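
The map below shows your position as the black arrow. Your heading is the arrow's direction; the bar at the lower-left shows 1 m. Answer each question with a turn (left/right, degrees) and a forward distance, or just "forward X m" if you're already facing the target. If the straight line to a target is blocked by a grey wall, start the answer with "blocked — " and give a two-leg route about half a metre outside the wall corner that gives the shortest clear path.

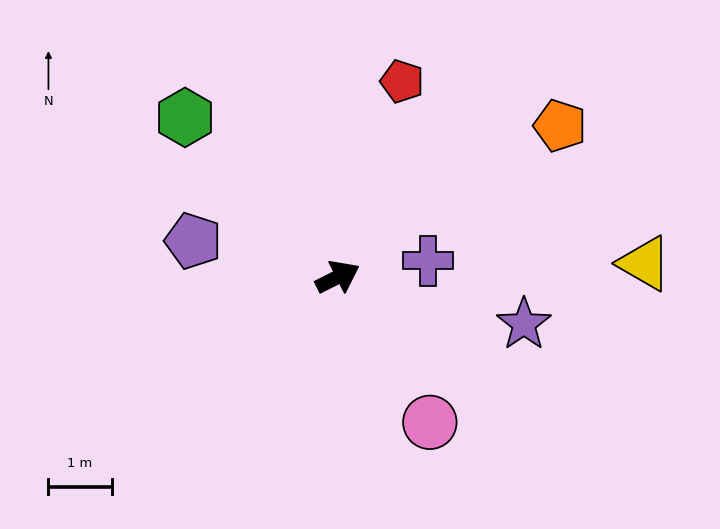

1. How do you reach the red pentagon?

turn left 45°, forward 3.2 m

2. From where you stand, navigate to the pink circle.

turn right 84°, forward 2.7 m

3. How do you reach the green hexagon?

turn left 107°, forward 3.5 m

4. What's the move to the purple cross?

turn right 17°, forward 1.4 m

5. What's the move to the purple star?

turn right 41°, forward 3.0 m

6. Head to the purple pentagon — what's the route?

turn left 139°, forward 2.4 m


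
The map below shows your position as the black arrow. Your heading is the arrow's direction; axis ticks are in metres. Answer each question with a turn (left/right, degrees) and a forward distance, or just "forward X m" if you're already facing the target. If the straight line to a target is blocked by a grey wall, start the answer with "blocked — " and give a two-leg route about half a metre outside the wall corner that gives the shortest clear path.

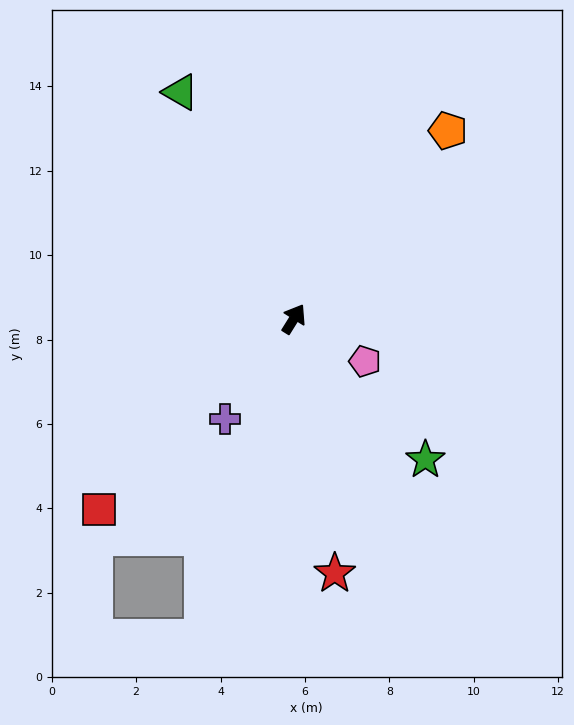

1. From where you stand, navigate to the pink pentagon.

turn right 89°, forward 2.0 m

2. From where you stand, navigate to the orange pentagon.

turn right 7°, forward 5.8 m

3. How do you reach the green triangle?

turn left 58°, forward 6.0 m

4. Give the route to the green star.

turn right 105°, forward 4.6 m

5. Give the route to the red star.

turn right 139°, forward 6.1 m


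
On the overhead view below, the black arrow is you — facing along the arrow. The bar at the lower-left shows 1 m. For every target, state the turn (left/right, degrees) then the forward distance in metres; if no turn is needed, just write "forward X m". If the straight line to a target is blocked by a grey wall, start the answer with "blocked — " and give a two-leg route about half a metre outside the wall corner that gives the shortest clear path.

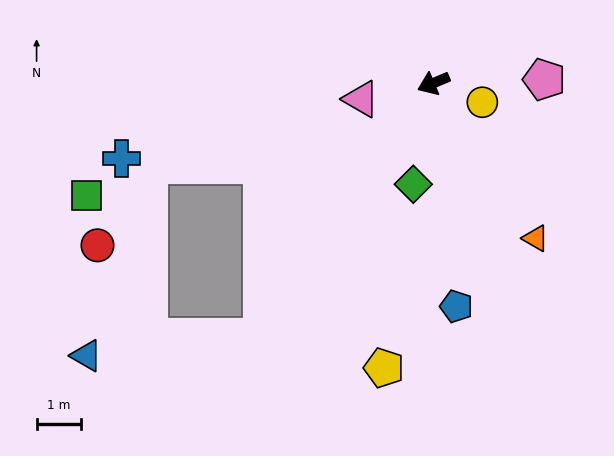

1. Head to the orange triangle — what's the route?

turn left 101°, forward 4.2 m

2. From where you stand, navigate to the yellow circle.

turn left 136°, forward 1.2 m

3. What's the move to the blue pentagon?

turn left 73°, forward 5.0 m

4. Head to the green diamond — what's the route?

turn left 56°, forward 2.3 m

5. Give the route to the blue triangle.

blocked — turn left 33°, forward 6.8 m, then turn right 50°, forward 3.9 m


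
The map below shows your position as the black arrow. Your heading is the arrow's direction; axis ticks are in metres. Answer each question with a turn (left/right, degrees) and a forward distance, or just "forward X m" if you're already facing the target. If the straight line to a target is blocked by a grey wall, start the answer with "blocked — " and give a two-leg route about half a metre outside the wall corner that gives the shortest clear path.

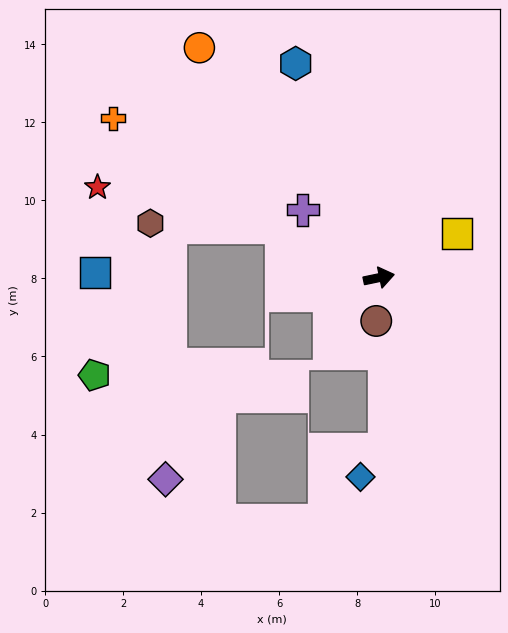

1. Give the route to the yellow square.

turn left 18°, forward 2.3 m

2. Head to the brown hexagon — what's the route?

blocked — turn left 141°, forward 2.8 m, then turn left 25°, forward 3.4 m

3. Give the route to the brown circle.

turn right 105°, forward 1.1 m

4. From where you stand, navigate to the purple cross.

turn left 126°, forward 2.6 m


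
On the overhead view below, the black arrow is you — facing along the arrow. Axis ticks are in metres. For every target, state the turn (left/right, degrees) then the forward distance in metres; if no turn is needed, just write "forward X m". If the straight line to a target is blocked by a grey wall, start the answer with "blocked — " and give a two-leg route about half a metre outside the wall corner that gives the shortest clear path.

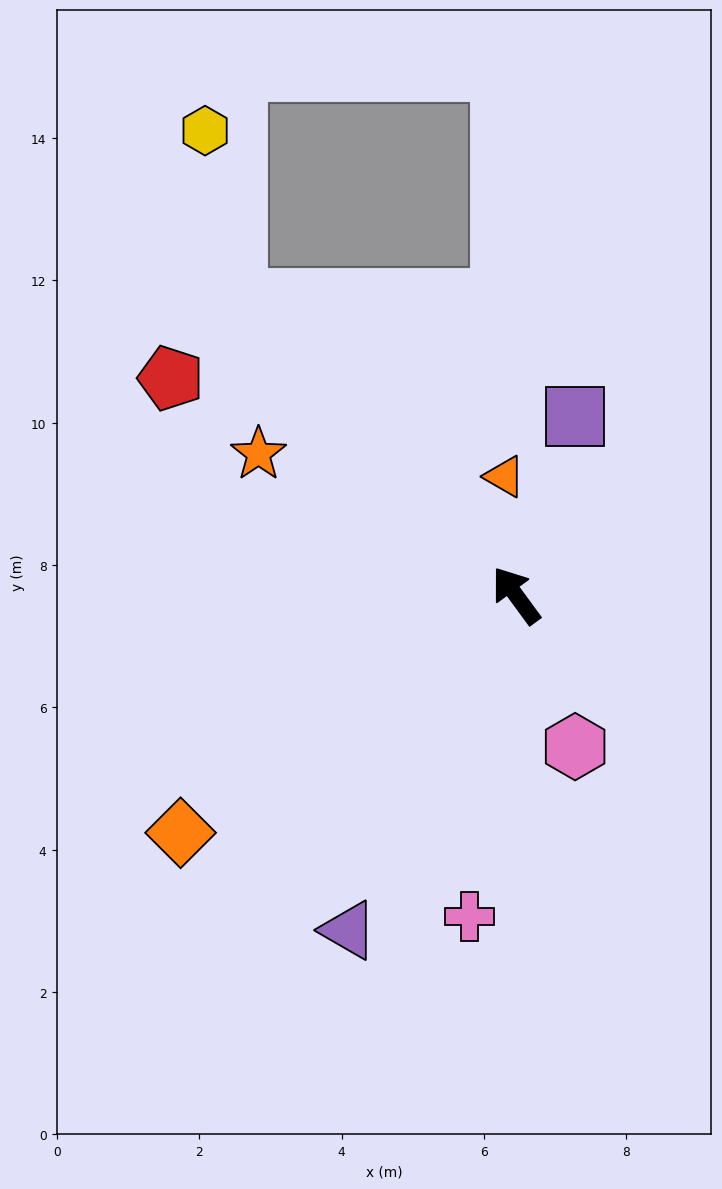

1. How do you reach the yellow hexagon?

blocked — turn left 7°, forward 5.7 m, then turn right 32°, forward 2.4 m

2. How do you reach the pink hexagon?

turn left 165°, forward 2.3 m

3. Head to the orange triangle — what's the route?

turn right 31°, forward 1.7 m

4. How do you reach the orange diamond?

turn left 89°, forward 5.8 m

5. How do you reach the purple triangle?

turn left 117°, forward 5.3 m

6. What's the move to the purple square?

turn right 55°, forward 2.6 m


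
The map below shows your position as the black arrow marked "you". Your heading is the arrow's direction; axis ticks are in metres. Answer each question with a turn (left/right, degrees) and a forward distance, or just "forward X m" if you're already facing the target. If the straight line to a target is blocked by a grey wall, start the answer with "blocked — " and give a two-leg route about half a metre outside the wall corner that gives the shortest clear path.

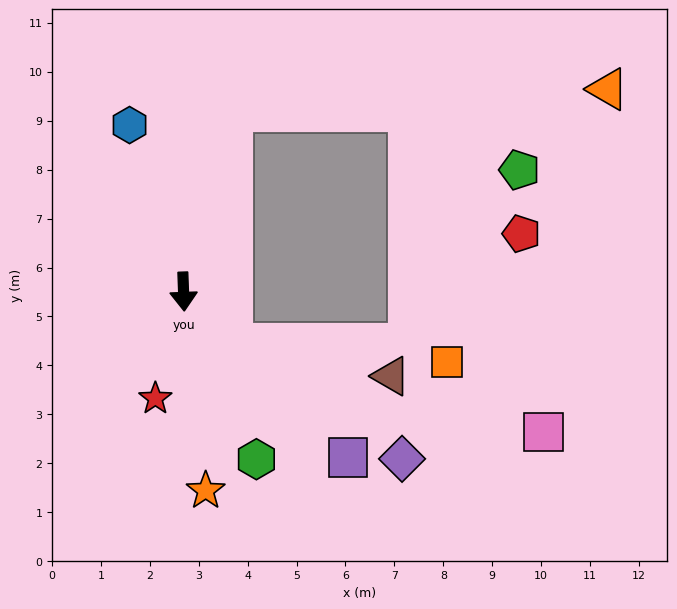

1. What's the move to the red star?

turn right 17°, forward 2.3 m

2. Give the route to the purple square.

turn left 43°, forward 4.8 m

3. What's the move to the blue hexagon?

turn right 164°, forward 3.6 m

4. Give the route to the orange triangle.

blocked — turn left 163°, forward 3.8 m, then turn right 72°, forward 7.7 m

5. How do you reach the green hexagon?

turn left 21°, forward 3.7 m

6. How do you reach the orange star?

turn left 4°, forward 4.1 m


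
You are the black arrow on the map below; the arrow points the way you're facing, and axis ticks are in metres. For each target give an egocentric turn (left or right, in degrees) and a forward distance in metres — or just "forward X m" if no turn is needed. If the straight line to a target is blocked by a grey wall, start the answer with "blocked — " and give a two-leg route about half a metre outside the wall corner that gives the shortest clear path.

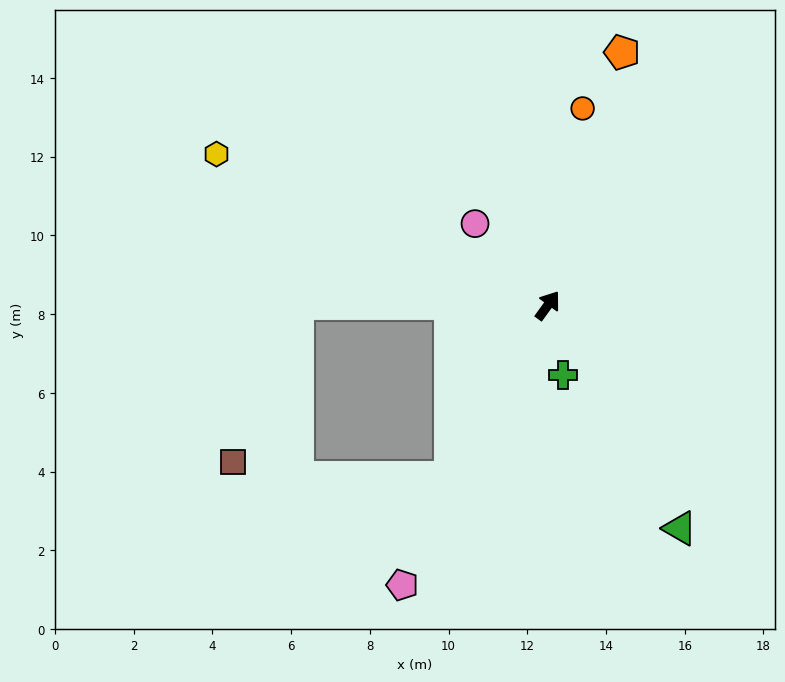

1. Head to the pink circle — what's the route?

turn left 78°, forward 2.8 m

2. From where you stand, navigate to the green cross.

turn right 132°, forward 1.8 m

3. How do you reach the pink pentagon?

turn right 172°, forward 8.0 m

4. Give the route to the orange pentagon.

turn left 20°, forward 6.7 m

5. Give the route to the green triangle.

turn right 113°, forward 6.6 m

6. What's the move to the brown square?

blocked — turn left 125°, forward 6.4 m, then turn left 69°, forward 4.3 m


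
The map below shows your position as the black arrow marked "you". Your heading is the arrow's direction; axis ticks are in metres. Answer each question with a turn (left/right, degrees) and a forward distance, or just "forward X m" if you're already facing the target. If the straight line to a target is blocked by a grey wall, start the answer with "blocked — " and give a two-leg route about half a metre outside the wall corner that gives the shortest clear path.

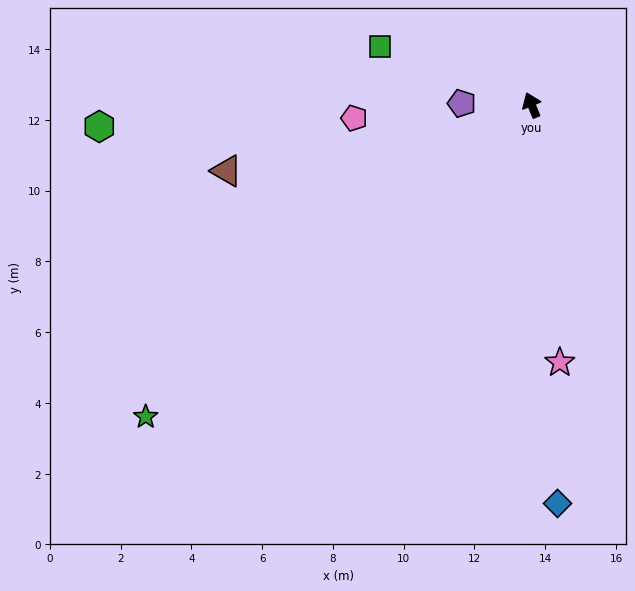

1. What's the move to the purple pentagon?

turn left 67°, forward 2.0 m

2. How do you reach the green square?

turn left 47°, forward 4.6 m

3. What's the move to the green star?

turn left 107°, forward 14.0 m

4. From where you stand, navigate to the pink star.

turn left 164°, forward 7.3 m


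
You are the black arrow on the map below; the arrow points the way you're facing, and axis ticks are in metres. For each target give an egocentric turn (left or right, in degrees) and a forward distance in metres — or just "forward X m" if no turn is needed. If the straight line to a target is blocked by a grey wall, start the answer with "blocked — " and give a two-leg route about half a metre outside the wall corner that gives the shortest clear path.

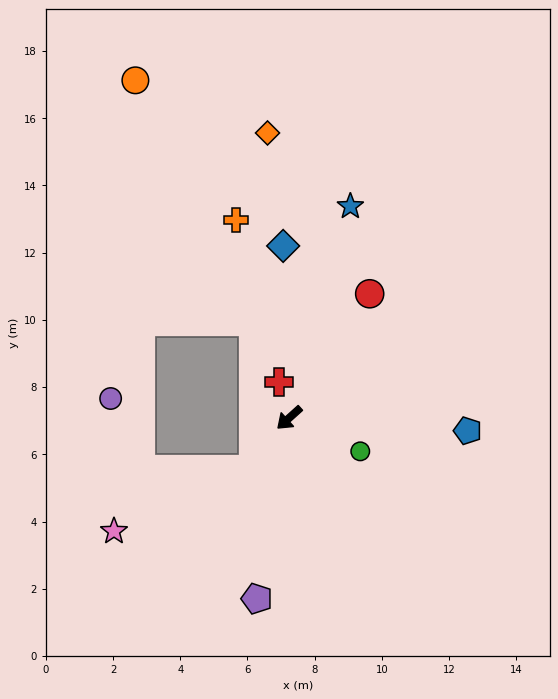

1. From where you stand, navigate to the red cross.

turn right 116°, forward 1.1 m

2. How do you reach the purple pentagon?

turn left 38°, forward 5.5 m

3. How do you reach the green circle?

turn left 113°, forward 2.3 m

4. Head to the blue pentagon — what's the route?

turn left 134°, forward 5.3 m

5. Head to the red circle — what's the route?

turn right 165°, forward 4.4 m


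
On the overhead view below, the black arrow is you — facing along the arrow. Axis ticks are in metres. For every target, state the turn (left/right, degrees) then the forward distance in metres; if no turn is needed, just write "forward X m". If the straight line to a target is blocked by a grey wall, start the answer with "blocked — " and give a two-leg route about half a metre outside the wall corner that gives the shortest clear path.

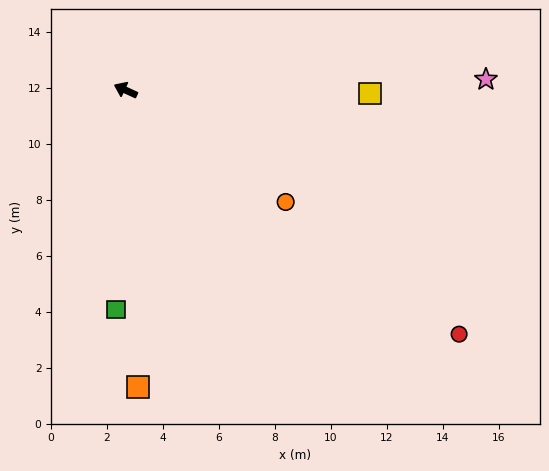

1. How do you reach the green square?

turn left 112°, forward 7.8 m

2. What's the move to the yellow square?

turn right 156°, forward 8.7 m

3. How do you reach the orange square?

turn left 117°, forward 10.6 m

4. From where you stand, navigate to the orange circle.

turn left 170°, forward 7.0 m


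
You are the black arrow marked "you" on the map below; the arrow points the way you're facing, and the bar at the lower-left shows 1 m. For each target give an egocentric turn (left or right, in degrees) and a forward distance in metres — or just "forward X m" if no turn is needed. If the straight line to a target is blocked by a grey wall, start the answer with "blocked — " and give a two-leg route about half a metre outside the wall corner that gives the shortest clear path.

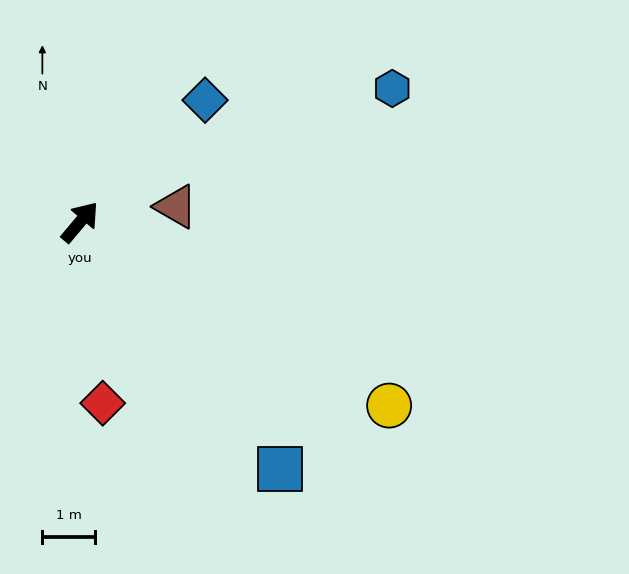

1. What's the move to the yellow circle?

turn right 81°, forward 6.8 m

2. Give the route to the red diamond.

turn right 133°, forward 3.5 m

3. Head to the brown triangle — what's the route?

turn right 41°, forward 1.8 m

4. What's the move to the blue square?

turn right 101°, forward 6.0 m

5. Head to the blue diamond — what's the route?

turn right 6°, forward 3.3 m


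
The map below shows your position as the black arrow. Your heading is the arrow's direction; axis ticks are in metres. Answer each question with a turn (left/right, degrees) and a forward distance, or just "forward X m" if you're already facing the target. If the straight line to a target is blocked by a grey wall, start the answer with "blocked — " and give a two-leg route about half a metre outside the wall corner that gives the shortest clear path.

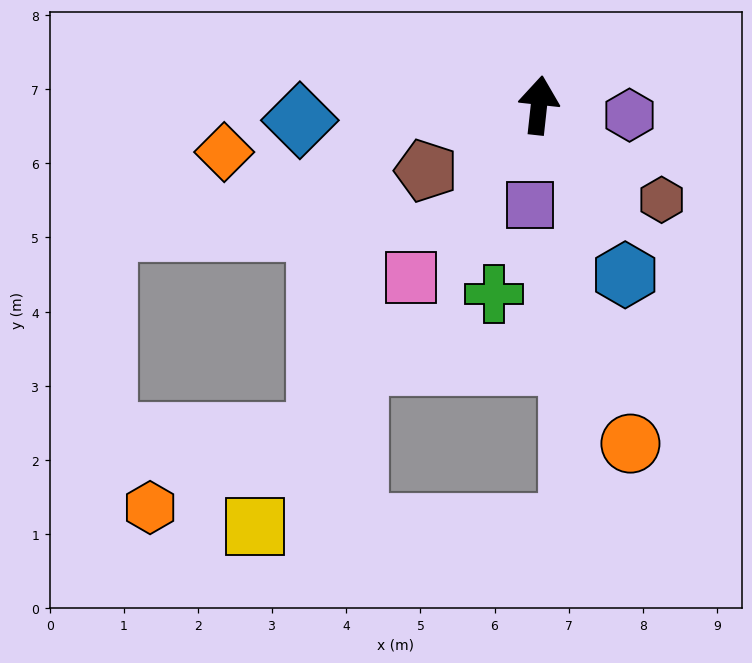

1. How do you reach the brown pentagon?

turn left 126°, forward 1.8 m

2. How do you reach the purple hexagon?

turn right 90°, forward 1.2 m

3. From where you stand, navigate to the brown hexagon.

turn right 121°, forward 2.1 m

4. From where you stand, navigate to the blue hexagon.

turn right 147°, forward 2.6 m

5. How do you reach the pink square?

turn left 150°, forward 2.9 m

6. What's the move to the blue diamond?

turn left 100°, forward 3.2 m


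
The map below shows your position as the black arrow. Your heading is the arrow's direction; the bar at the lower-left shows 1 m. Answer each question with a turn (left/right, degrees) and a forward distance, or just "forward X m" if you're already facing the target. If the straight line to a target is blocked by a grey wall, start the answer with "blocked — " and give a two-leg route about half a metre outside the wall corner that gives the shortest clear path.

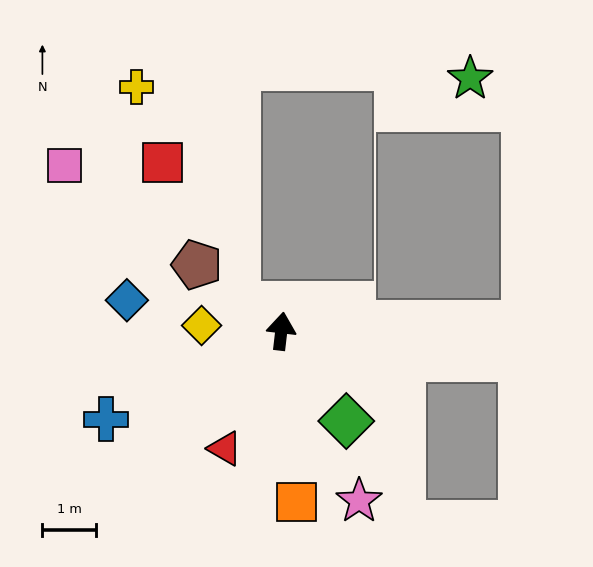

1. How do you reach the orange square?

turn right 168°, forward 3.2 m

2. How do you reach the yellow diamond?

turn left 93°, forward 1.5 m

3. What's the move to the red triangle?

turn left 161°, forward 2.4 m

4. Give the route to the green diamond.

turn right 138°, forward 2.1 m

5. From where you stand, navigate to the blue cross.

turn left 123°, forward 3.7 m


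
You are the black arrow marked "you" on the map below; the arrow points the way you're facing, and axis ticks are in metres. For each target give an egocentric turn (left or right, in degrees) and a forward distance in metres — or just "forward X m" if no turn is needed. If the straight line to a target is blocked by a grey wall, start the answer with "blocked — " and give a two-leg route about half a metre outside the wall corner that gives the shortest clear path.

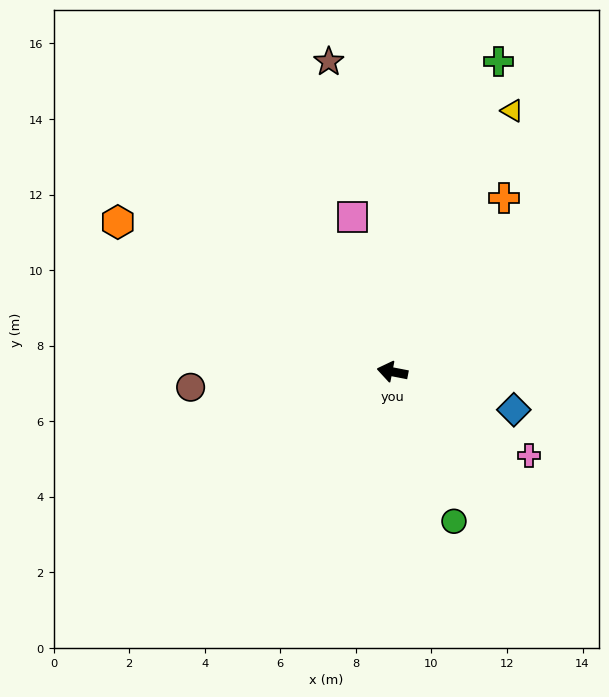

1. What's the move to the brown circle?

turn left 15°, forward 5.4 m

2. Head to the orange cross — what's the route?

turn right 112°, forward 5.5 m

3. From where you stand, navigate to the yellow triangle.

turn right 104°, forward 7.6 m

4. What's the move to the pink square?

turn right 64°, forward 4.2 m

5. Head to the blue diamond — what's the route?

turn left 174°, forward 3.4 m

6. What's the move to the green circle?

turn left 123°, forward 4.3 m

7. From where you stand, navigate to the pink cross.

turn left 160°, forward 4.2 m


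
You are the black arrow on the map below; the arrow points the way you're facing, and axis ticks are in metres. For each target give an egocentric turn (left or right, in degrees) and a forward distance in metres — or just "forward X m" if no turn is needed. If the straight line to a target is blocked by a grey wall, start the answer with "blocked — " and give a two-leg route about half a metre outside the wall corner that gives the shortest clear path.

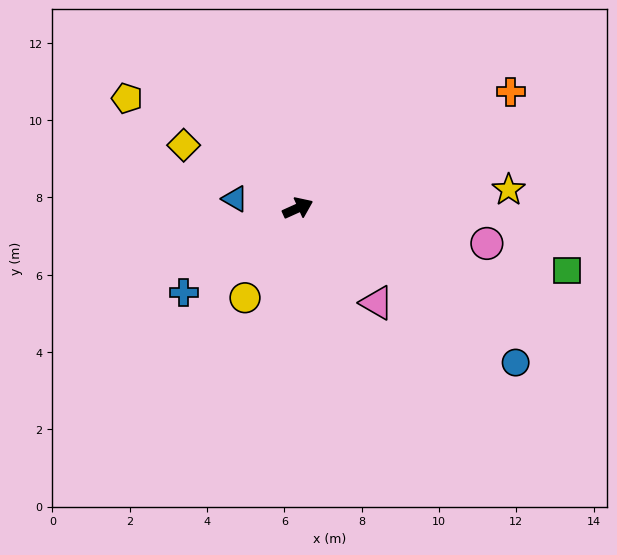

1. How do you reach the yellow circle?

turn right 145°, forward 2.7 m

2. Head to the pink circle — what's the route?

turn right 35°, forward 5.0 m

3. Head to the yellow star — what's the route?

turn right 19°, forward 5.5 m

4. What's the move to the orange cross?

turn left 4°, forward 6.3 m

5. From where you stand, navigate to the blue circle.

turn right 60°, forward 6.9 m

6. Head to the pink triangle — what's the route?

turn right 75°, forward 3.2 m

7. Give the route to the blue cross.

turn right 168°, forward 3.7 m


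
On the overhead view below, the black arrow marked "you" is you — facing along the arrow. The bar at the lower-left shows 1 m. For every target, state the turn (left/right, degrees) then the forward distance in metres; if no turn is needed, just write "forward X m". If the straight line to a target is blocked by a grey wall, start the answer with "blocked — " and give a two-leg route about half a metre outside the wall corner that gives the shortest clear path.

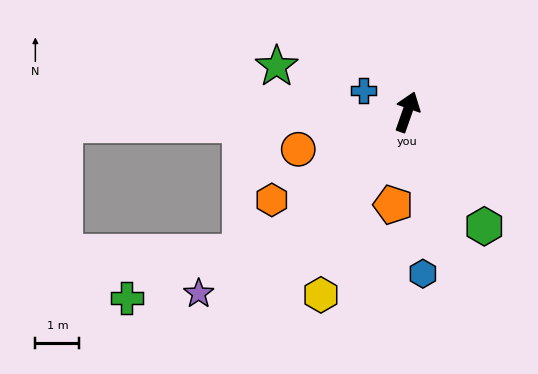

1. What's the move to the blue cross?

turn left 83°, forward 1.1 m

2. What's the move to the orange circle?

turn left 128°, forward 2.6 m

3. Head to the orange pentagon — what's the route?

turn right 169°, forward 2.1 m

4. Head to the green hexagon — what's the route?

turn right 127°, forward 3.1 m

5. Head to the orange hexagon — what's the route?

turn left 142°, forward 3.7 m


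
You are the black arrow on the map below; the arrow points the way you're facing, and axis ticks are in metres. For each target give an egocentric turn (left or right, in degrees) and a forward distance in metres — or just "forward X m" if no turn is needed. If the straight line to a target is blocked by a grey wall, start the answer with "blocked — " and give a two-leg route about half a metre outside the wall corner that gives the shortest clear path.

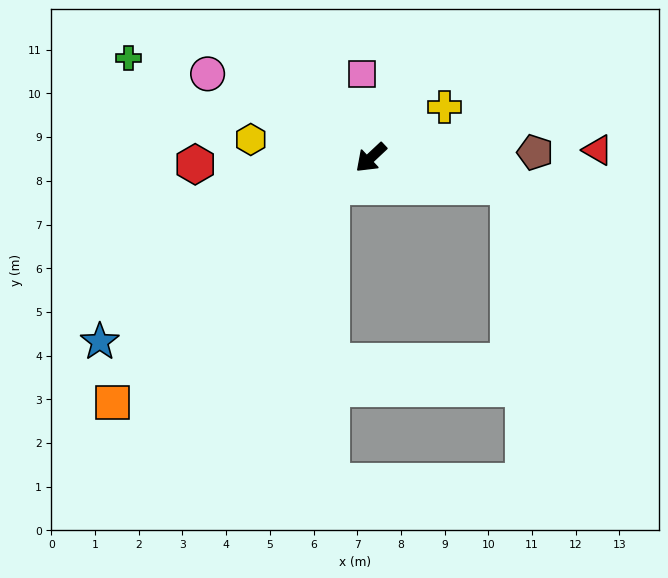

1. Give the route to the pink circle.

turn right 70°, forward 4.2 m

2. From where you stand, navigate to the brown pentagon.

turn left 139°, forward 3.8 m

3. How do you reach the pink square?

turn right 127°, forward 1.9 m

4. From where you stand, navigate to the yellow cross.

turn left 171°, forward 2.0 m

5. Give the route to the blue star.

turn right 9°, forward 7.5 m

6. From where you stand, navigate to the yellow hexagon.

turn right 52°, forward 2.8 m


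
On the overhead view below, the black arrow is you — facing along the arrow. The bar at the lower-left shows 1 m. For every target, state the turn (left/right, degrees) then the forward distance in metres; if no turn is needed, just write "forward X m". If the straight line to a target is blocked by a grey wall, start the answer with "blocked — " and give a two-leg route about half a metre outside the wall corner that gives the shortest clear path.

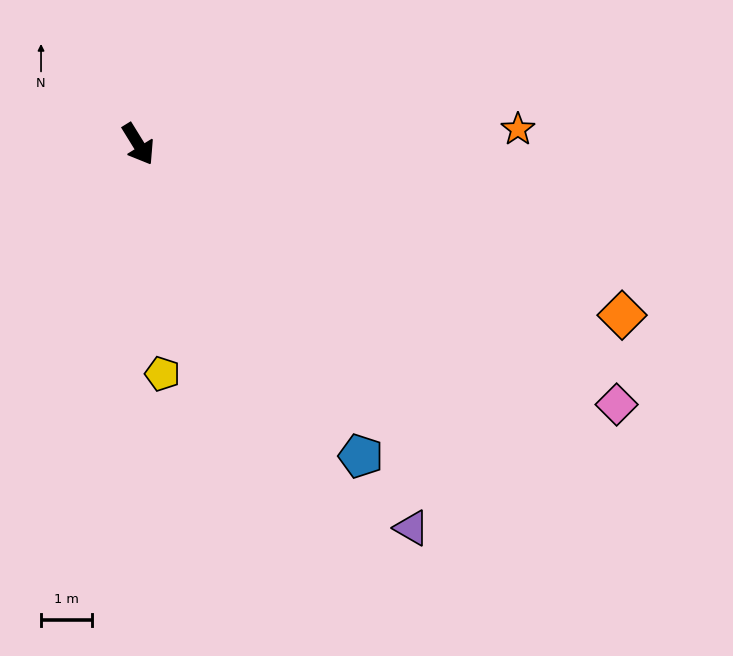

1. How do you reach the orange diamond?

turn left 39°, forward 10.0 m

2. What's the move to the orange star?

turn left 61°, forward 7.4 m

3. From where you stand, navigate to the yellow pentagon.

turn right 26°, forward 4.5 m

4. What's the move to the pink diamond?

turn left 30°, forward 10.6 m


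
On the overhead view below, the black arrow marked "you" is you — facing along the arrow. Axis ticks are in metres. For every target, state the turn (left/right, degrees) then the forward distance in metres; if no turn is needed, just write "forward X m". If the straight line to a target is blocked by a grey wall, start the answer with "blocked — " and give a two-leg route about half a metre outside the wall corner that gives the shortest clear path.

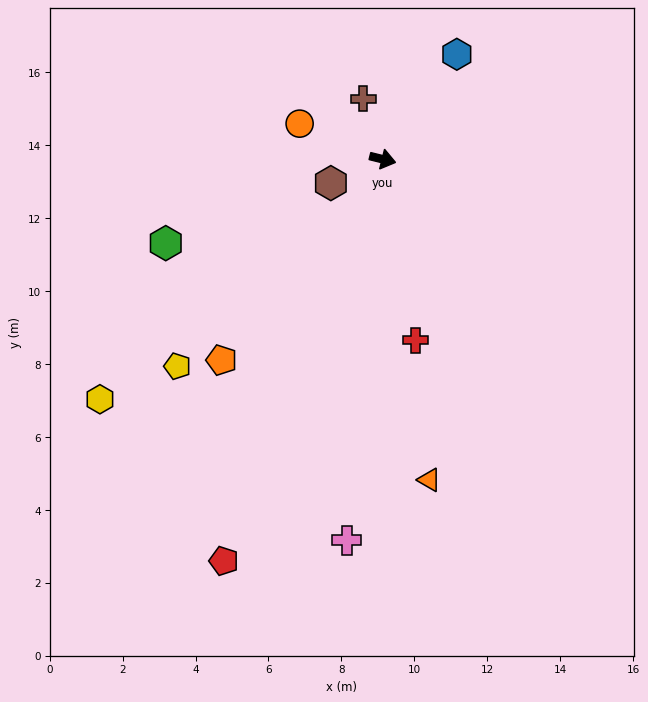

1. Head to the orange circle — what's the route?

turn left 171°, forward 2.5 m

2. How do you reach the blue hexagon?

turn left 69°, forward 3.5 m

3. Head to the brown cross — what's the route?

turn left 122°, forward 1.7 m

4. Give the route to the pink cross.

turn right 81°, forward 10.5 m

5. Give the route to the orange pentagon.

turn right 115°, forward 7.1 m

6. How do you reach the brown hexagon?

turn right 141°, forward 1.6 m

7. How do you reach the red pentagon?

turn right 98°, forward 11.8 m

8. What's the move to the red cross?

turn right 66°, forward 5.0 m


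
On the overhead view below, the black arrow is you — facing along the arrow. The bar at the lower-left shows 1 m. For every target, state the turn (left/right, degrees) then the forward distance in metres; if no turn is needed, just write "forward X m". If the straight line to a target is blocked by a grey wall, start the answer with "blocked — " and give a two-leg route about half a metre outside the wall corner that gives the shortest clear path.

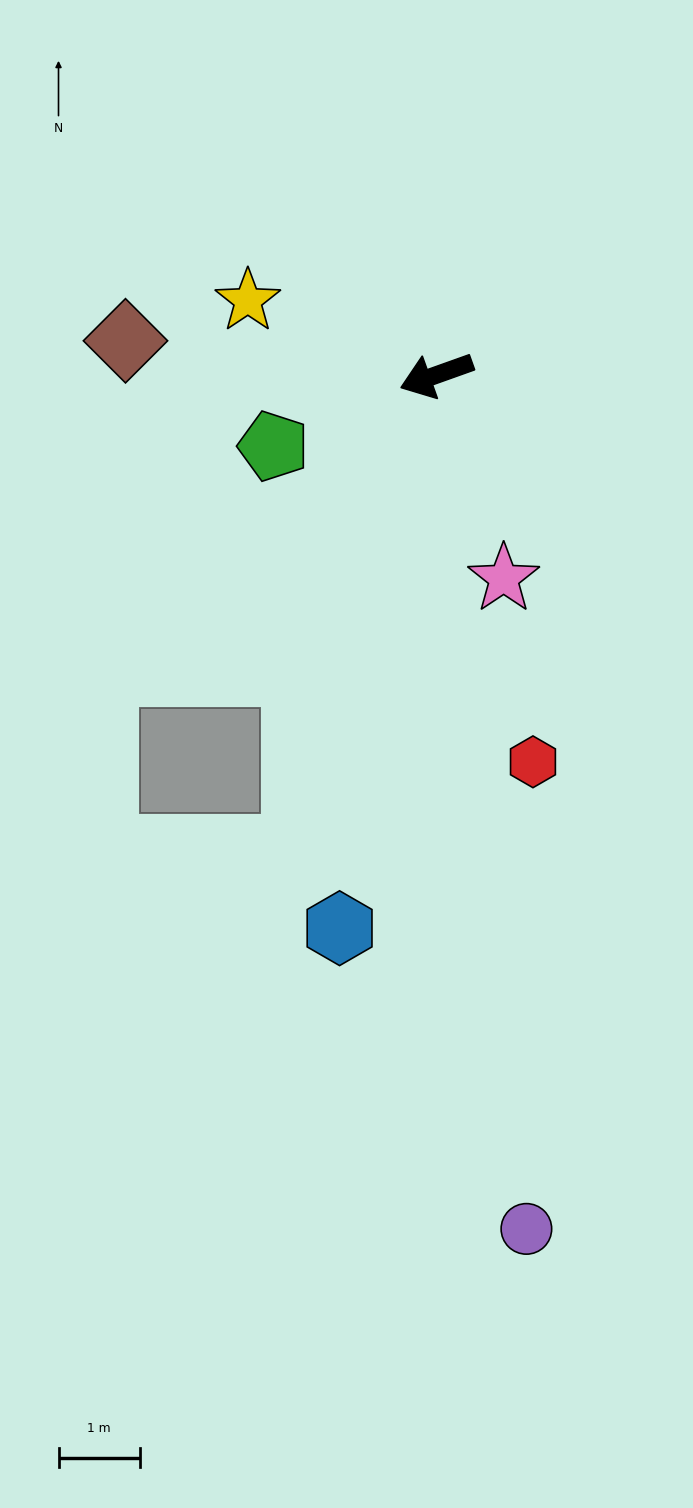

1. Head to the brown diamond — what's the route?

turn right 26°, forward 3.9 m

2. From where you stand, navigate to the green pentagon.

turn left 4°, forward 2.2 m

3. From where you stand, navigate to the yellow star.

turn right 41°, forward 2.5 m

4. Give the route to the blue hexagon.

turn left 60°, forward 6.9 m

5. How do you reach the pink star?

turn left 89°, forward 2.6 m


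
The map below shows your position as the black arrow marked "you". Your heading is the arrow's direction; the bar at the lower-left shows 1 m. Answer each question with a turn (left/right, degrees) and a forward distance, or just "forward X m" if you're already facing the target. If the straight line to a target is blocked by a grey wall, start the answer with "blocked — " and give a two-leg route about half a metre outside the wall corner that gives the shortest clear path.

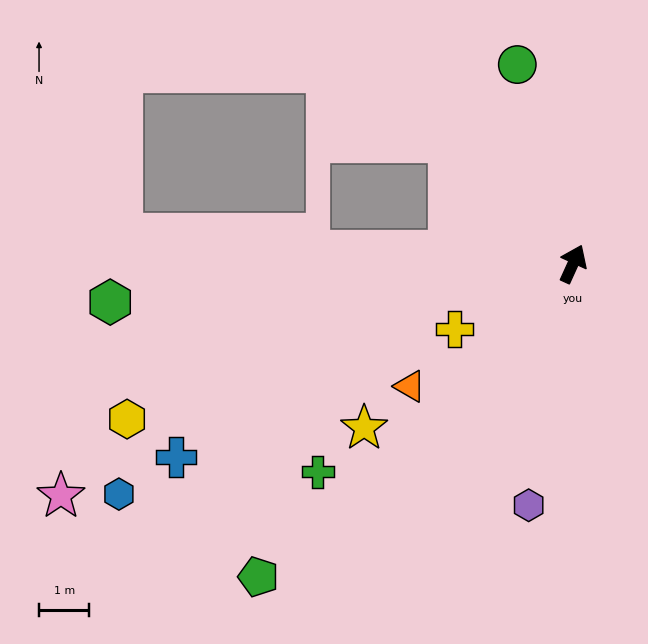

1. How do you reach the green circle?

turn left 40°, forward 4.1 m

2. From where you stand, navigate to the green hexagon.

turn left 119°, forward 9.2 m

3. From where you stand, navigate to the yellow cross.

turn left 143°, forward 2.7 m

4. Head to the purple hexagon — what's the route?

turn right 166°, forward 4.9 m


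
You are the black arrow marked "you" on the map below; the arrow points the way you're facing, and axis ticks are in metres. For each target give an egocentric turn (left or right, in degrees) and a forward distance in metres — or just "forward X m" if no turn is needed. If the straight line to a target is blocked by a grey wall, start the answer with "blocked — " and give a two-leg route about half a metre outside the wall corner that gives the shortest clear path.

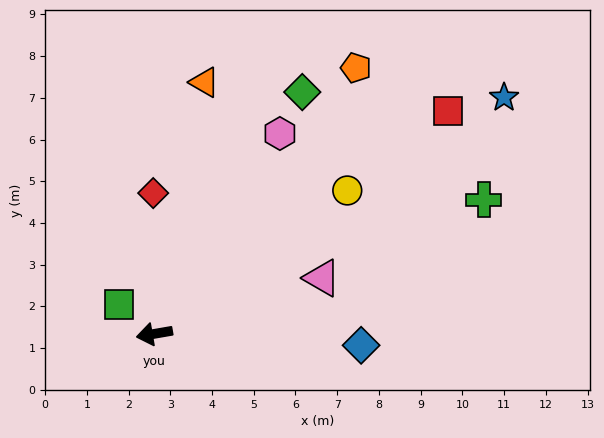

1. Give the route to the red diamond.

turn right 99°, forward 3.4 m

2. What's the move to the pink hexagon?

turn right 132°, forward 5.7 m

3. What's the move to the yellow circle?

turn right 153°, forward 5.8 m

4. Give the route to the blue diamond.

turn left 167°, forward 5.0 m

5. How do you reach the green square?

turn right 49°, forward 1.1 m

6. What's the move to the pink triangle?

turn right 171°, forward 4.2 m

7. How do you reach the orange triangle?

turn right 111°, forward 6.1 m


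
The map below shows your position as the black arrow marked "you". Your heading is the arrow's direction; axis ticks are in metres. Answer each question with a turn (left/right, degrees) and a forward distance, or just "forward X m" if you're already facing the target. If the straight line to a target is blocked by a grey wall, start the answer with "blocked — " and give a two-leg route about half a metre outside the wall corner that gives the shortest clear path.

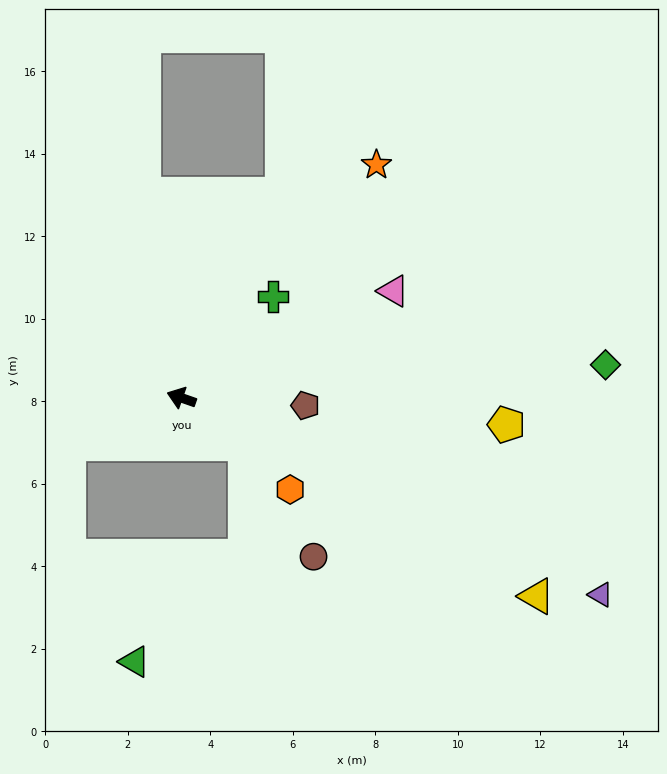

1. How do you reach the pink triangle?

turn right 134°, forward 5.8 m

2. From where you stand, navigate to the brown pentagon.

turn right 164°, forward 3.0 m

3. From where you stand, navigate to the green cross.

turn right 113°, forward 3.3 m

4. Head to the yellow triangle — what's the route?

turn left 170°, forward 9.9 m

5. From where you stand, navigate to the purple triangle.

turn left 174°, forward 11.2 m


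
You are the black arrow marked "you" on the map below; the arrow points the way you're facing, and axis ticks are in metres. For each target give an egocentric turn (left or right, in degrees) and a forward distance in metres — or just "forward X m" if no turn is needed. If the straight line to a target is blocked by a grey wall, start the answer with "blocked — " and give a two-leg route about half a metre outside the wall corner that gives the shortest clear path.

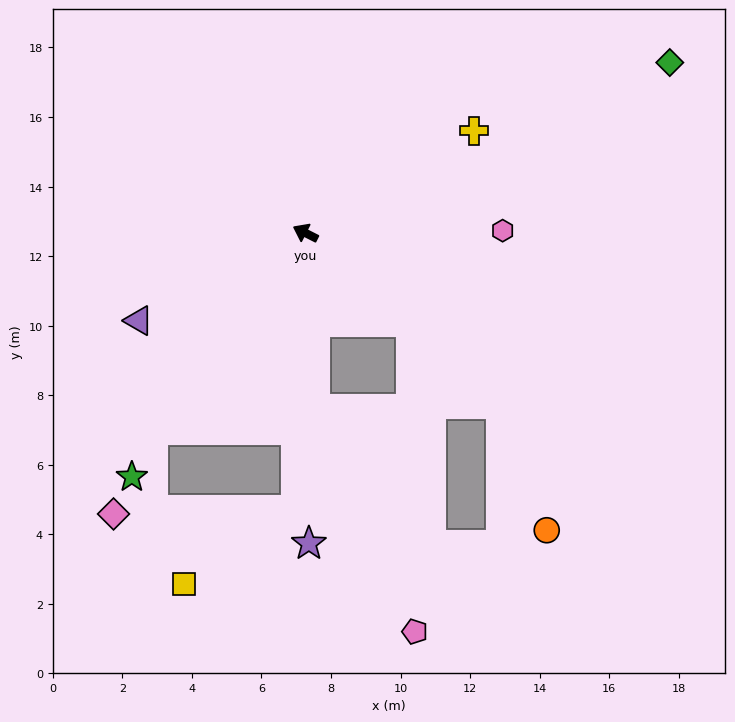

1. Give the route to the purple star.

turn left 117°, forward 8.9 m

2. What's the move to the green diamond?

turn right 128°, forward 11.6 m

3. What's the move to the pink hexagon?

turn right 153°, forward 5.7 m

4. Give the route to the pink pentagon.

blocked — turn left 120°, forward 5.1 m, then turn left 21°, forward 7.0 m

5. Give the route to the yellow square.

blocked — turn left 115°, forward 8.0 m, then turn right 54°, forward 3.9 m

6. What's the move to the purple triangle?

turn left 55°, forward 5.4 m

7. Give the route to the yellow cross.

turn right 122°, forward 5.7 m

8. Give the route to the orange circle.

blocked — turn left 166°, forward 7.5 m, then turn right 29°, forward 3.9 m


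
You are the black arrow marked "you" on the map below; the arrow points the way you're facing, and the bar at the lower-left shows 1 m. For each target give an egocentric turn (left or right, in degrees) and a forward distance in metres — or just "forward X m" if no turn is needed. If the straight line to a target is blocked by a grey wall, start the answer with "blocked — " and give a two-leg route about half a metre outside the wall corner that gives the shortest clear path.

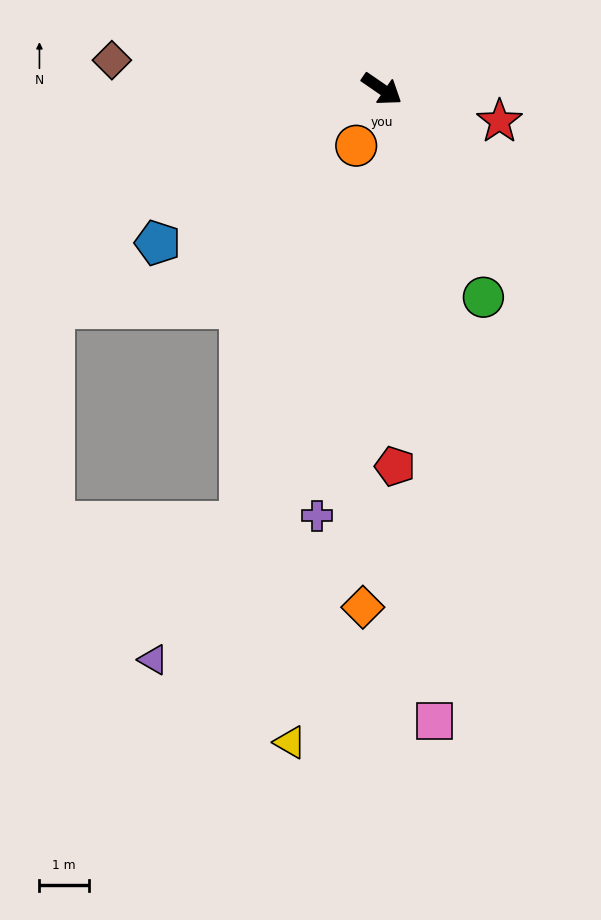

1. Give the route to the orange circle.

turn right 80°, forward 1.3 m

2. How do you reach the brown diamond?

turn right 152°, forward 5.5 m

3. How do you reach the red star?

turn left 19°, forward 2.5 m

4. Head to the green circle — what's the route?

turn right 29°, forward 4.7 m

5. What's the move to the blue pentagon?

turn right 111°, forward 5.5 m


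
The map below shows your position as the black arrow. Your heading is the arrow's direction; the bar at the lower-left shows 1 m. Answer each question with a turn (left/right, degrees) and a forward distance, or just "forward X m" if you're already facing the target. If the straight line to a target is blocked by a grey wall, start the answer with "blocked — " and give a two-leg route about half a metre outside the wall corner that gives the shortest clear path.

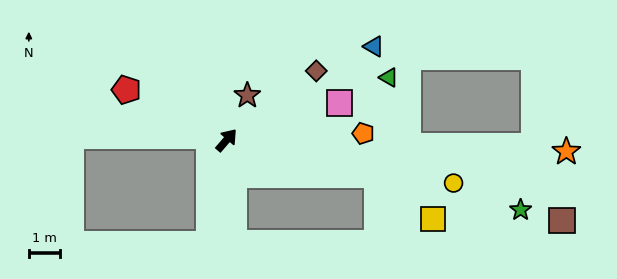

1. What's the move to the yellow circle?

turn right 60°, forward 7.5 m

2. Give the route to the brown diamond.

turn right 12°, forward 3.7 m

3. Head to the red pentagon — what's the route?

turn left 104°, forward 3.6 m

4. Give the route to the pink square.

turn right 31°, forward 3.8 m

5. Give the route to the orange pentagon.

turn right 46°, forward 4.4 m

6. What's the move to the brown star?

turn left 16°, forward 1.6 m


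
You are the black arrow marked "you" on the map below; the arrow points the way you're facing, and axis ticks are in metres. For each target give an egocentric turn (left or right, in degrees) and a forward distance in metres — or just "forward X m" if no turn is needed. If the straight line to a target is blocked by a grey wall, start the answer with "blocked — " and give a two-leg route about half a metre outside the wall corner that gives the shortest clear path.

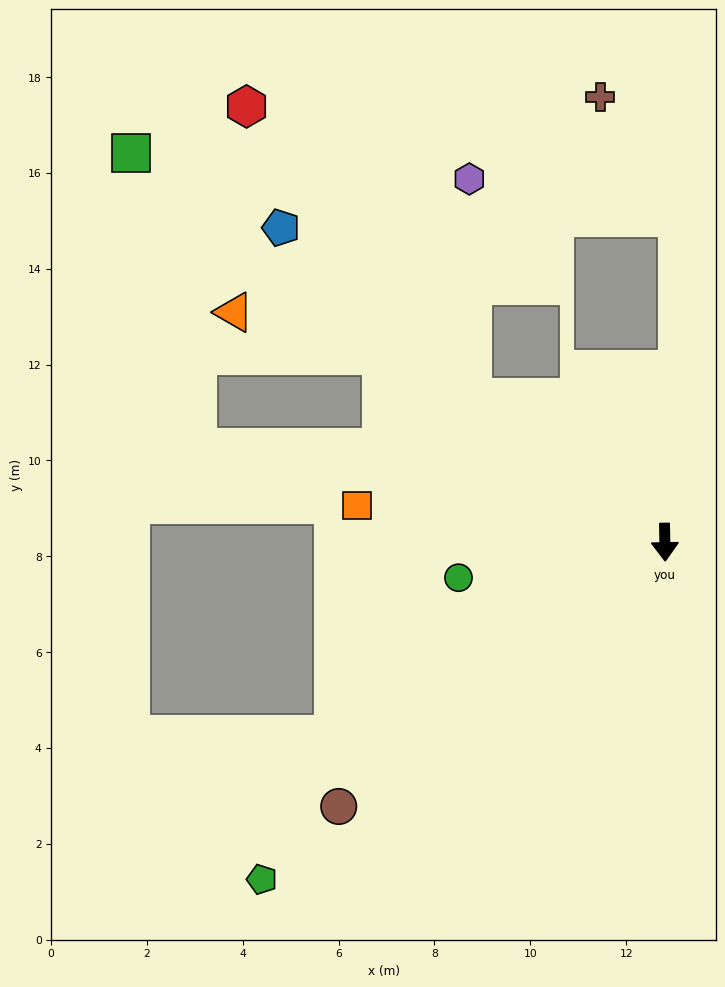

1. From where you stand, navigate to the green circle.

turn right 81°, forward 4.4 m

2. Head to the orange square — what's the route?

turn right 98°, forward 6.5 m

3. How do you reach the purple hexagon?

blocked — turn right 128°, forward 5.0 m, then turn right 53°, forward 4.6 m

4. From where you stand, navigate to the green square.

turn right 127°, forward 13.8 m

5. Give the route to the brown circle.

turn right 52°, forward 8.8 m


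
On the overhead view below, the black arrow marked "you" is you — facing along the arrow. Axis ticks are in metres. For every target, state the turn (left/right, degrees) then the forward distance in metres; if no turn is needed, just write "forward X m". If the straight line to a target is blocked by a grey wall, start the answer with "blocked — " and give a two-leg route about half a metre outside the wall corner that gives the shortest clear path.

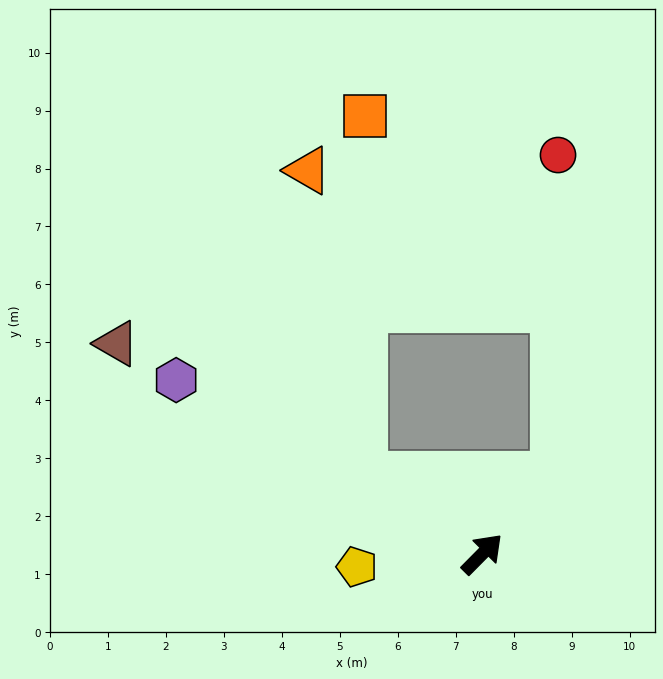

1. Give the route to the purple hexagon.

turn left 105°, forward 6.1 m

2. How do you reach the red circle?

blocked — forward 1.8 m, then turn left 44°, forward 5.5 m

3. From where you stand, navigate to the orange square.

blocked — turn left 102°, forward 2.5 m, then turn right 58°, forward 6.2 m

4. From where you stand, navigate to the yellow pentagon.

turn left 141°, forward 2.2 m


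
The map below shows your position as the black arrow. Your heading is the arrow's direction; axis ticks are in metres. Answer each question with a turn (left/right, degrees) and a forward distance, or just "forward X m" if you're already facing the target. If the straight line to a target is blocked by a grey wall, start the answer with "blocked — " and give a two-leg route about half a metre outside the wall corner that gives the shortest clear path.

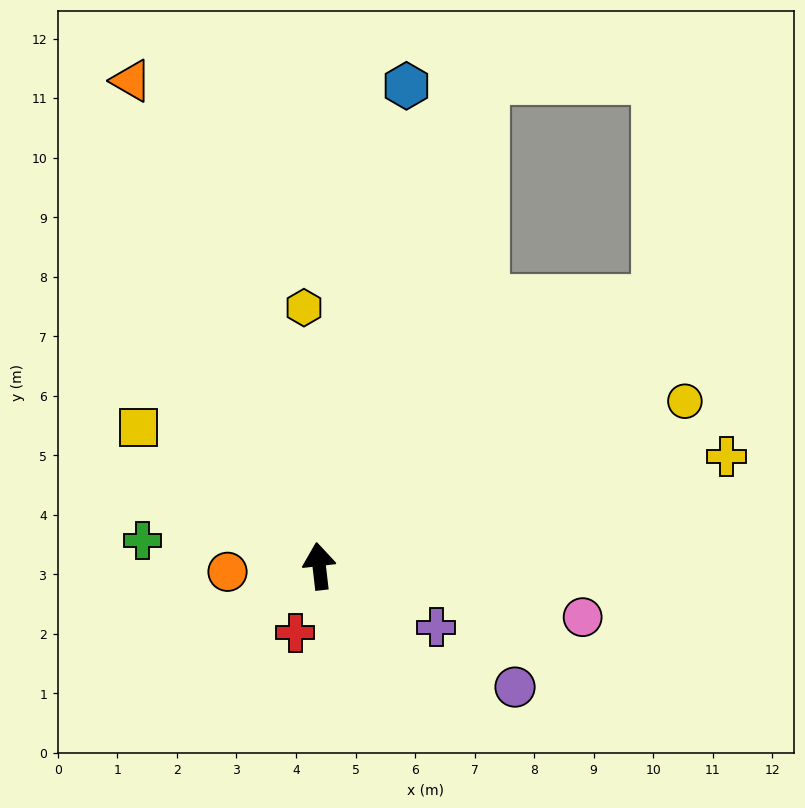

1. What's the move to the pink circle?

turn right 108°, forward 4.5 m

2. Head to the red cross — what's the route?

turn left 154°, forward 1.2 m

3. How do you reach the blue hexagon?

turn right 17°, forward 8.2 m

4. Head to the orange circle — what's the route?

turn left 87°, forward 1.5 m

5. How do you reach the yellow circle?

turn right 72°, forward 6.7 m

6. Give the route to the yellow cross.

turn right 81°, forward 7.1 m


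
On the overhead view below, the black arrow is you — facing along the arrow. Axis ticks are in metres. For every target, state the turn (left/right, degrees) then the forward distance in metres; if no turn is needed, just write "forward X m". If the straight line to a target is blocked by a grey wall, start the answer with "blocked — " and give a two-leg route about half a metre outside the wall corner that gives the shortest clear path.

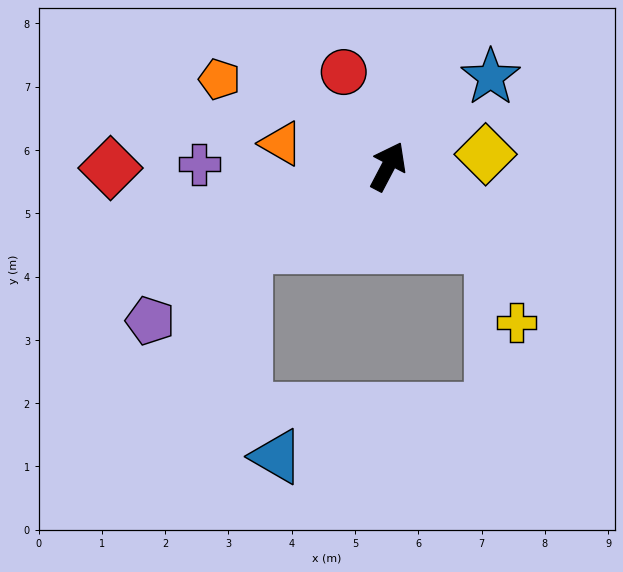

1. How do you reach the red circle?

turn left 53°, forward 1.6 m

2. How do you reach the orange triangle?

turn left 106°, forward 1.7 m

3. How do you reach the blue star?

turn right 21°, forward 2.1 m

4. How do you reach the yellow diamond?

turn right 55°, forward 1.6 m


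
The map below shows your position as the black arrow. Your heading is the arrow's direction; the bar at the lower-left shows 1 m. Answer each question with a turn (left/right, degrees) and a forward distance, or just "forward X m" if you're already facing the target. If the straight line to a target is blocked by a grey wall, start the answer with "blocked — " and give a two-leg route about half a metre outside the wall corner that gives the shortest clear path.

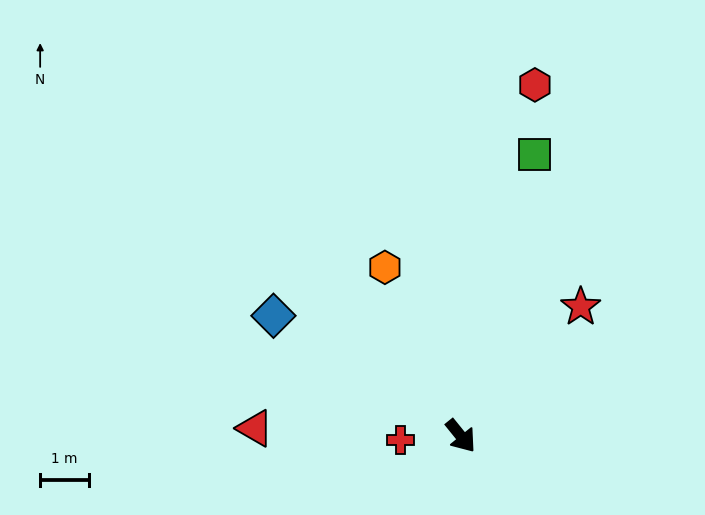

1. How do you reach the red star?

turn left 98°, forward 3.6 m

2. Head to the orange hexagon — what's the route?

turn left 165°, forward 3.8 m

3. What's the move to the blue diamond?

turn right 162°, forward 4.6 m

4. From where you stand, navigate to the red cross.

turn right 125°, forward 1.2 m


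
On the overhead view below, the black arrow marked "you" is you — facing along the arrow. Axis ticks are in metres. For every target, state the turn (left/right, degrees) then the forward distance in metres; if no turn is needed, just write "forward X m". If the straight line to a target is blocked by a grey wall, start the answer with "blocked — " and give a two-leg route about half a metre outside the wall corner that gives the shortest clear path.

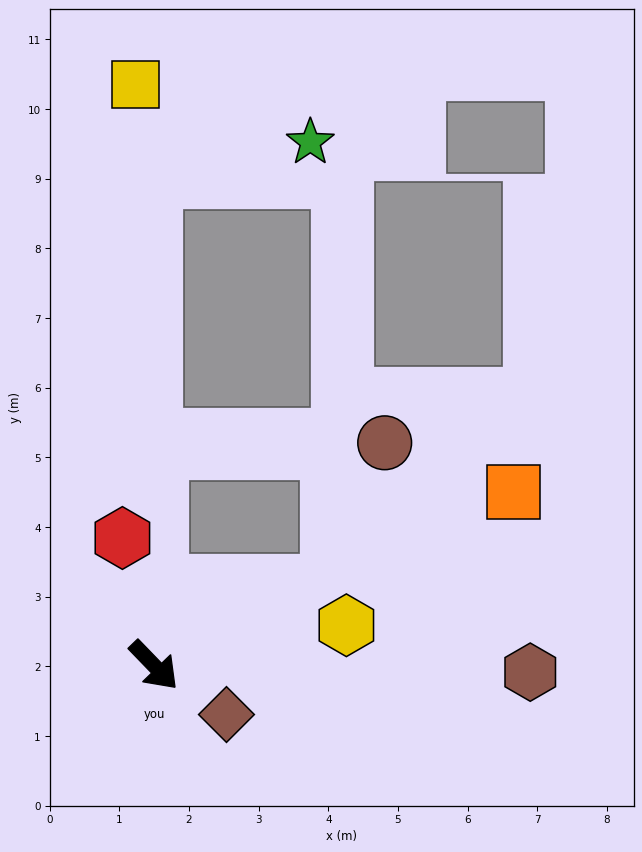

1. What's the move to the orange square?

turn left 72°, forward 5.7 m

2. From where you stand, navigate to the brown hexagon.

turn left 45°, forward 5.4 m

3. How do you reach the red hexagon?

turn left 150°, forward 1.9 m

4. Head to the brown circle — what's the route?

blocked — turn left 71°, forward 2.8 m, then turn left 44°, forward 2.2 m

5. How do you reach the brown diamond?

turn left 12°, forward 1.3 m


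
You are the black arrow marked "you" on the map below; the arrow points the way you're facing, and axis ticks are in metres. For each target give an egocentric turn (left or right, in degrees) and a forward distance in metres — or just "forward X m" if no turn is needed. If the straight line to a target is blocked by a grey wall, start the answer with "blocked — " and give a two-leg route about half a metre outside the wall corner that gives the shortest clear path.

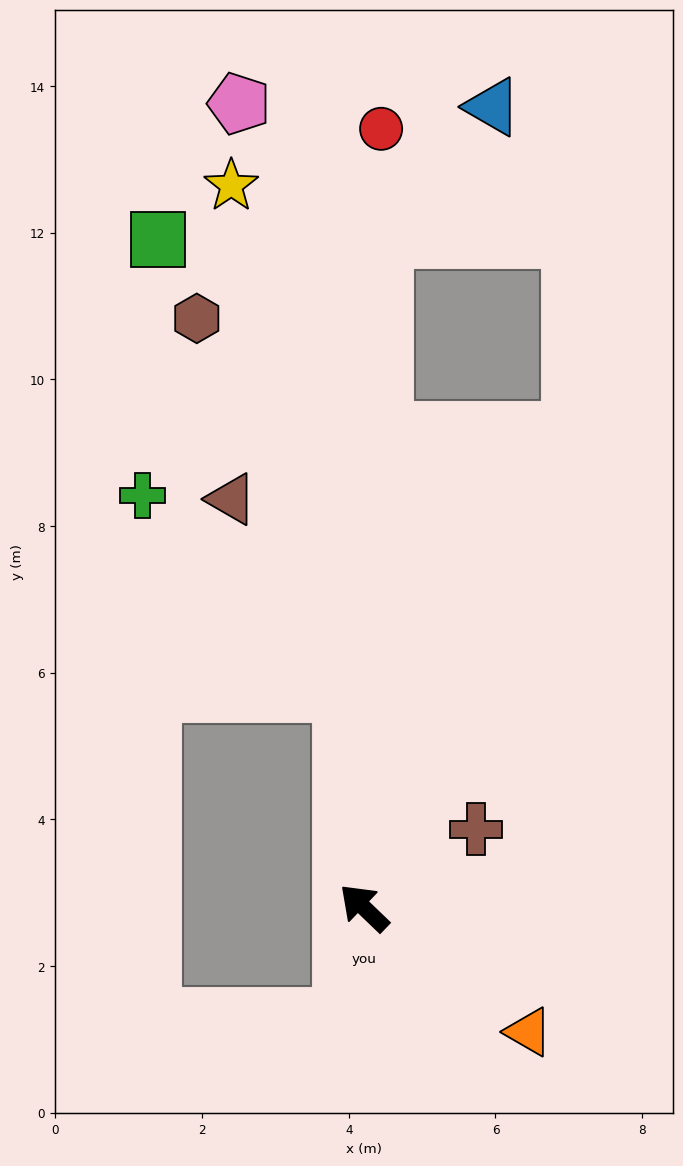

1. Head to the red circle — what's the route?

turn right 47°, forward 10.6 m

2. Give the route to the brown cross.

turn right 101°, forward 1.9 m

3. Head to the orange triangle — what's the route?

turn right 173°, forward 2.8 m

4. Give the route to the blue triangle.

blocked — turn right 48°, forward 9.1 m, then turn right 38°, forward 2.3 m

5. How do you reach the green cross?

blocked — turn right 41°, forward 3.0 m, then turn left 41°, forward 3.8 m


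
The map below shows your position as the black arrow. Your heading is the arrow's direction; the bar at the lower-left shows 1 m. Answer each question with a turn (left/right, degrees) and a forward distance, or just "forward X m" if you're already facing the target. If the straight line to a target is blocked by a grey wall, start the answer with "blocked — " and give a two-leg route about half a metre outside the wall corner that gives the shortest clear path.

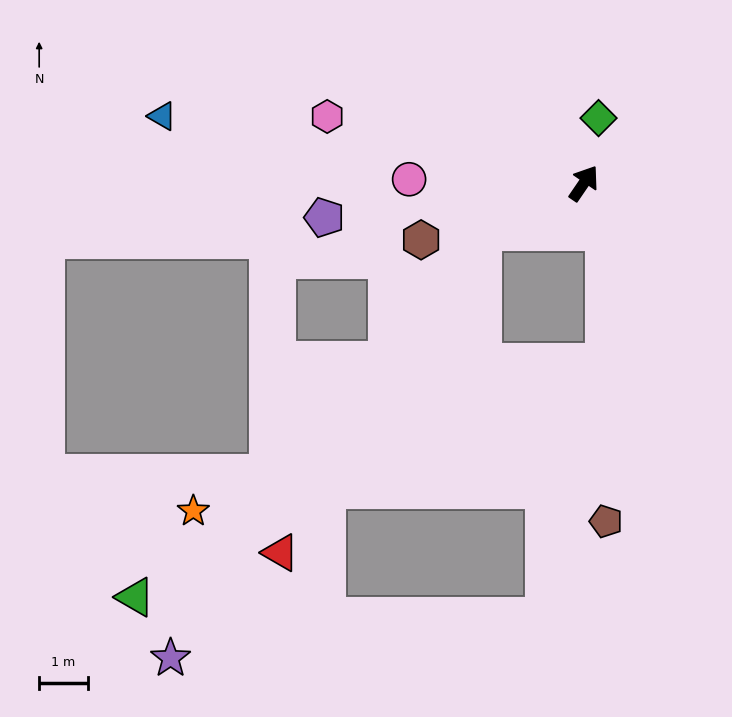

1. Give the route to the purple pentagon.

turn left 132°, forward 5.4 m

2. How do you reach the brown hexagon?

turn left 144°, forward 3.6 m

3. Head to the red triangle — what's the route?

blocked — turn left 149°, forward 2.3 m, then turn left 33°, forward 7.8 m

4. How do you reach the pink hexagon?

turn left 110°, forward 5.5 m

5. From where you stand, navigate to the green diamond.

turn left 22°, forward 1.4 m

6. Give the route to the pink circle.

turn left 123°, forward 3.6 m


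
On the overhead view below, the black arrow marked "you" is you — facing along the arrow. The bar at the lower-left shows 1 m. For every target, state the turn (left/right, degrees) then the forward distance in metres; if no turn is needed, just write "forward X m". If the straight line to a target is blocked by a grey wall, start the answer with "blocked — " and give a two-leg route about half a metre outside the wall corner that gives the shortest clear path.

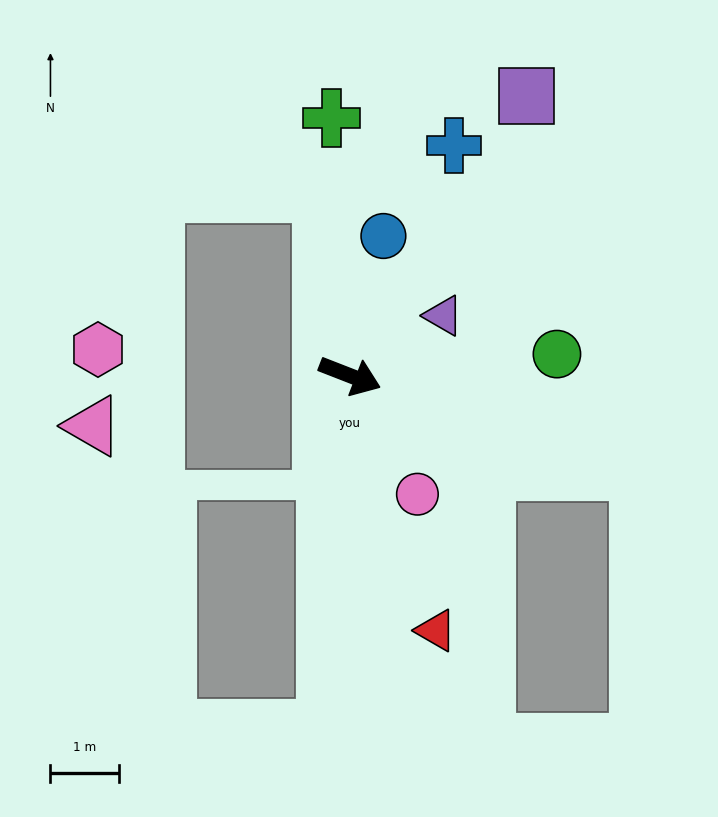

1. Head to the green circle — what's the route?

turn left 27°, forward 3.1 m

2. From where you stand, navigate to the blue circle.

turn left 98°, forward 2.1 m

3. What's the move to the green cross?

turn left 115°, forward 3.8 m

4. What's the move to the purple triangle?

turn left 54°, forward 1.6 m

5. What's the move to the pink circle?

turn right 39°, forward 2.0 m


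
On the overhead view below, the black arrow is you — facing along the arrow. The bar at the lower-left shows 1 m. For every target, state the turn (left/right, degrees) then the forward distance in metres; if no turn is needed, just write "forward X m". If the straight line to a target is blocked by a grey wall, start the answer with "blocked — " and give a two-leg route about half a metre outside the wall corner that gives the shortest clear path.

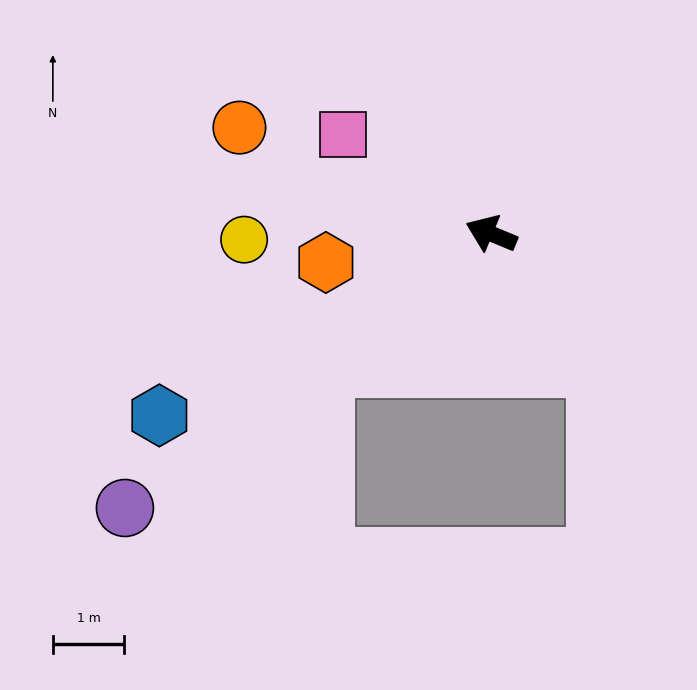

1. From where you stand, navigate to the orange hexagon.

turn left 32°, forward 2.3 m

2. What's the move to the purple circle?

turn left 59°, forward 6.4 m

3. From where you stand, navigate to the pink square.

turn right 11°, forward 2.5 m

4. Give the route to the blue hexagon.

turn left 51°, forward 5.3 m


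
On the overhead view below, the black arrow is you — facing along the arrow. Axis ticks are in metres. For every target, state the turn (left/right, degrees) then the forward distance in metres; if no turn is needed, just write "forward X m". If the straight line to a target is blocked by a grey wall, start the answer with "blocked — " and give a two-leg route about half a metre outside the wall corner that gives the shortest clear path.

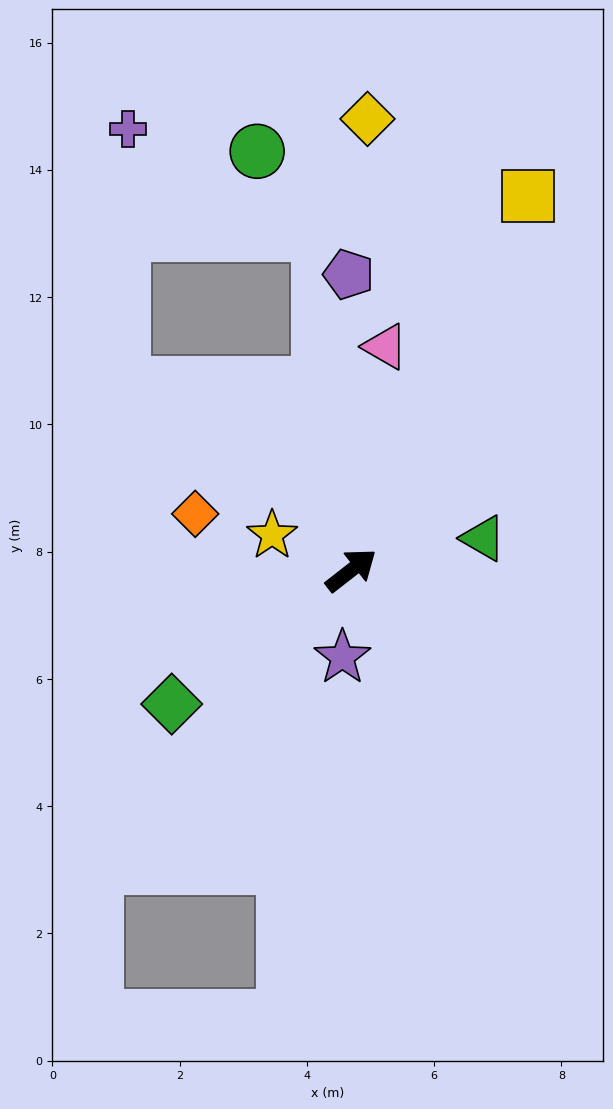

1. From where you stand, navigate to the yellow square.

turn left 27°, forward 6.5 m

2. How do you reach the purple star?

turn right 134°, forward 1.4 m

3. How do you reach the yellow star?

turn left 118°, forward 1.4 m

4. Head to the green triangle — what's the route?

turn right 24°, forward 2.1 m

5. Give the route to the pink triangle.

turn left 43°, forward 3.6 m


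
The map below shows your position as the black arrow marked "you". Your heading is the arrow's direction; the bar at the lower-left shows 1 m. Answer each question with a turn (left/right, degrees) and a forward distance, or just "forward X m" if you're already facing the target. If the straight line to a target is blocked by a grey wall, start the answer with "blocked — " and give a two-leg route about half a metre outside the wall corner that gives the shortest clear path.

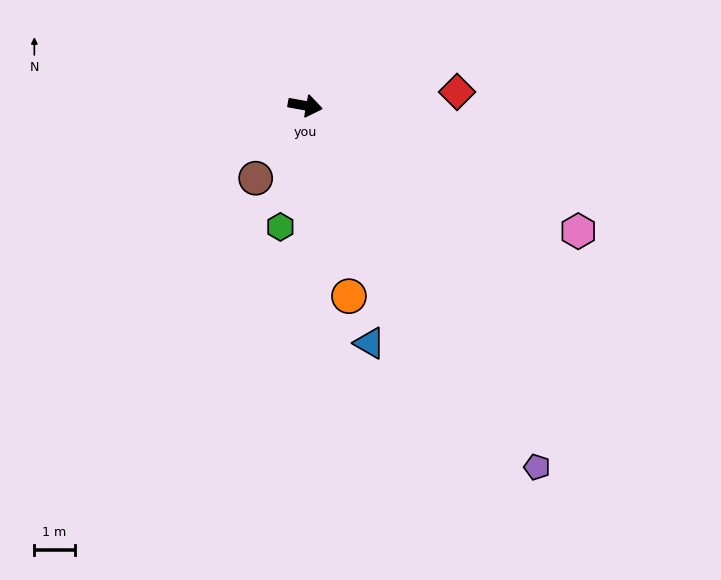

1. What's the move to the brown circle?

turn right 114°, forward 2.2 m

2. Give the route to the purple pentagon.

turn right 47°, forward 10.6 m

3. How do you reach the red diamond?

turn left 15°, forward 3.8 m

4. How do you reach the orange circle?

turn right 67°, forward 4.8 m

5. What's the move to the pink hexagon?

turn right 14°, forward 7.4 m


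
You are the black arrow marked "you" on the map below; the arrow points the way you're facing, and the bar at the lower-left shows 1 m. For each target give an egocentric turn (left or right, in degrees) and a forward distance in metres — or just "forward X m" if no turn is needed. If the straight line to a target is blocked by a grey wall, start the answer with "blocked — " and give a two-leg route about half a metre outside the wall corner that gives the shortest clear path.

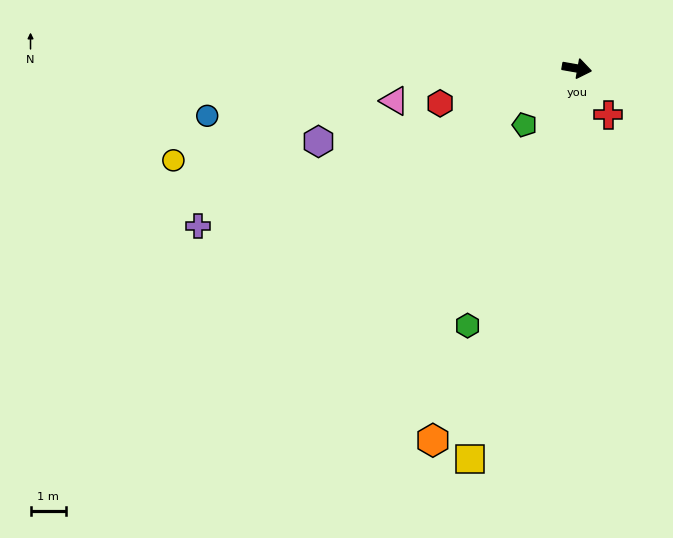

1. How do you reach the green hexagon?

turn right 103°, forward 7.8 m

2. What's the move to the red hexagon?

turn right 156°, forward 4.0 m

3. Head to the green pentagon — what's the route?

turn right 123°, forward 2.2 m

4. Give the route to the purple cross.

turn right 147°, forward 11.5 m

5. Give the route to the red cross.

turn right 46°, forward 1.6 m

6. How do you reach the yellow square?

turn right 95°, forward 11.4 m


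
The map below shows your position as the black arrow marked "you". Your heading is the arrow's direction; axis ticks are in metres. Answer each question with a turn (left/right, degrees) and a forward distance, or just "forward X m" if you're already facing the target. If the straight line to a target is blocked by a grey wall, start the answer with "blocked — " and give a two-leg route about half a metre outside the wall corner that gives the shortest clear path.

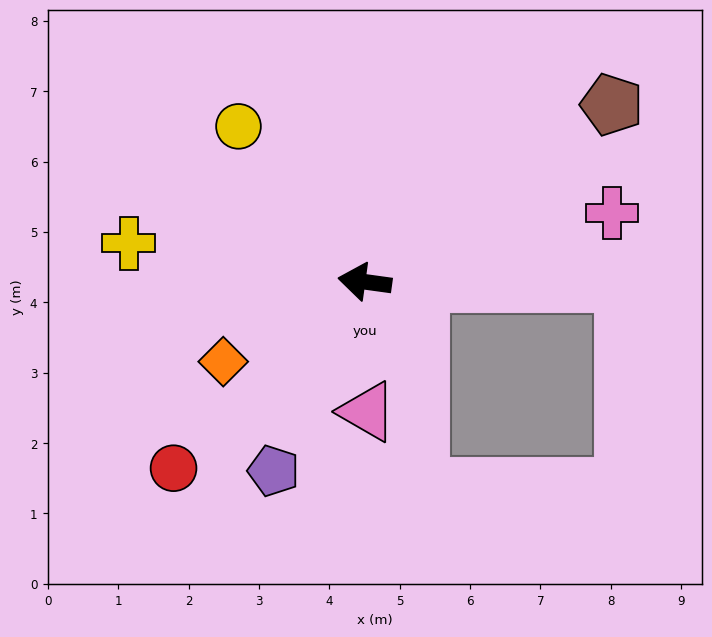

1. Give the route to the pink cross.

turn right 157°, forward 3.6 m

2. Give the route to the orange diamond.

turn left 37°, forward 2.3 m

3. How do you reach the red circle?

turn left 52°, forward 3.8 m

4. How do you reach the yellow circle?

turn right 43°, forward 2.8 m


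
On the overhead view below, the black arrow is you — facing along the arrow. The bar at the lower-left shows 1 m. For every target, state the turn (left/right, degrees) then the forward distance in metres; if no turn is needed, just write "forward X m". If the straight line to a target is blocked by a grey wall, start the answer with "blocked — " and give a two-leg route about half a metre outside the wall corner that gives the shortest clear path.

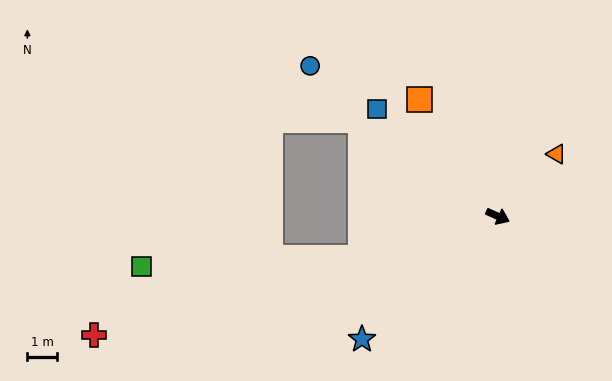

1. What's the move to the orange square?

turn left 148°, forward 4.7 m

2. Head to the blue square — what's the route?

turn left 163°, forward 5.4 m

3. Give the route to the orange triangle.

turn left 71°, forward 2.9 m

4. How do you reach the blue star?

turn right 114°, forward 6.1 m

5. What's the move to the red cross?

turn right 139°, forward 14.1 m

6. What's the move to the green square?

blocked — turn right 139°, forward 4.8 m, then turn right 14°, forward 7.3 m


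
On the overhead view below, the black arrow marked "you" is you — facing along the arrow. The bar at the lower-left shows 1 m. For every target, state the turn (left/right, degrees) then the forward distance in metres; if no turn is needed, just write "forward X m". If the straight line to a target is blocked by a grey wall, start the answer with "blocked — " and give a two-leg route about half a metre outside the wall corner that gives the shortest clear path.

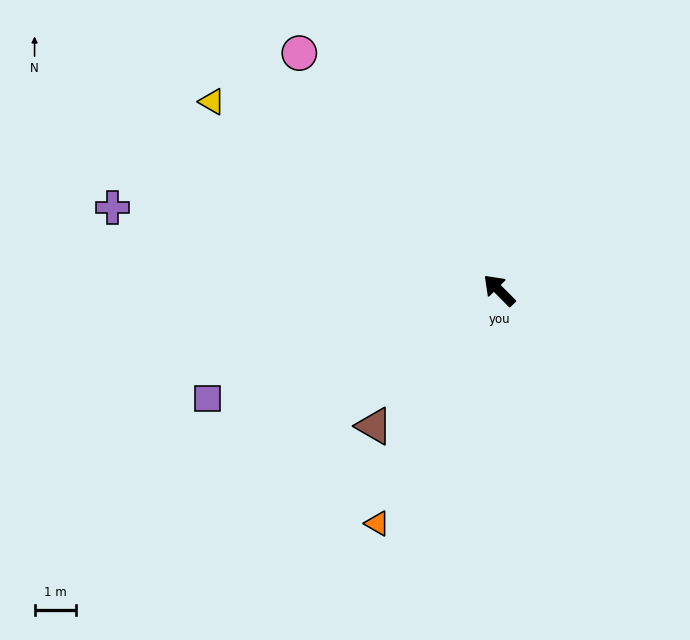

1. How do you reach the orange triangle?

turn left 108°, forward 6.3 m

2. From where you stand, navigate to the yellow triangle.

turn left 12°, forward 8.2 m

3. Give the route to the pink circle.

turn right 5°, forward 7.4 m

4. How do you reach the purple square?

turn left 65°, forward 7.4 m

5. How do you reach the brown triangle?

turn left 93°, forward 4.4 m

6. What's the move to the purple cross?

turn left 33°, forward 9.4 m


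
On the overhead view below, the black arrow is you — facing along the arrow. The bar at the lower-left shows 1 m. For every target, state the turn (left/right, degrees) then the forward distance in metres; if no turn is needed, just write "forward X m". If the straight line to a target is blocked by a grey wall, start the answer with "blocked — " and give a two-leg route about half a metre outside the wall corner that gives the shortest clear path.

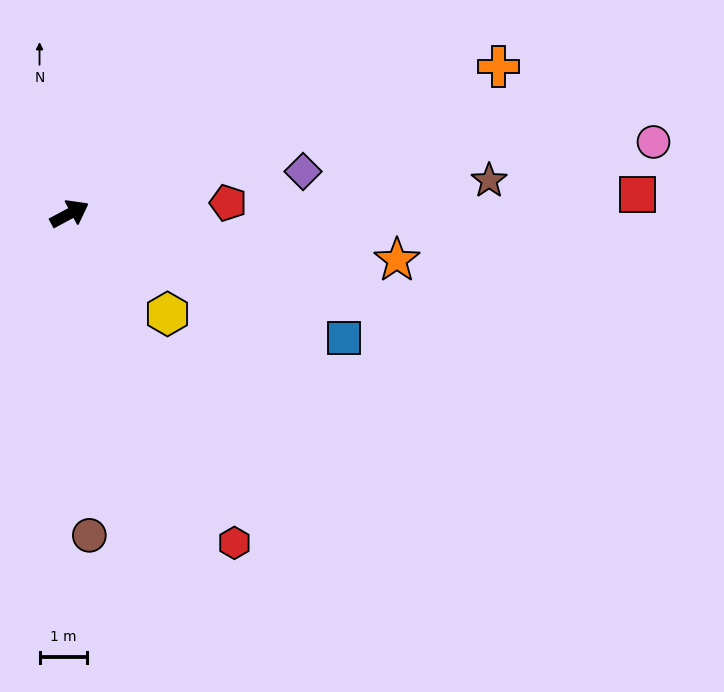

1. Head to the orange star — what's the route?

turn right 36°, forward 6.9 m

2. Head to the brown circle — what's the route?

turn right 115°, forward 6.8 m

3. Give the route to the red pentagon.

turn right 24°, forward 3.3 m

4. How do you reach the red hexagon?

turn right 92°, forward 7.7 m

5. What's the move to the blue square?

turn right 53°, forward 6.3 m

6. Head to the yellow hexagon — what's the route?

turn right 74°, forward 2.9 m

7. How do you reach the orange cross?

turn right 9°, forward 9.5 m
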